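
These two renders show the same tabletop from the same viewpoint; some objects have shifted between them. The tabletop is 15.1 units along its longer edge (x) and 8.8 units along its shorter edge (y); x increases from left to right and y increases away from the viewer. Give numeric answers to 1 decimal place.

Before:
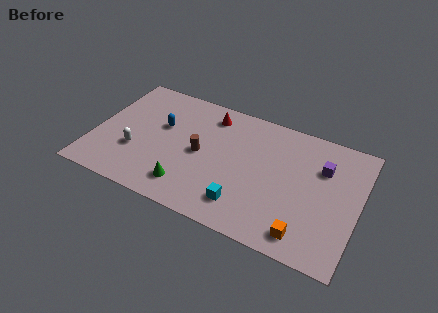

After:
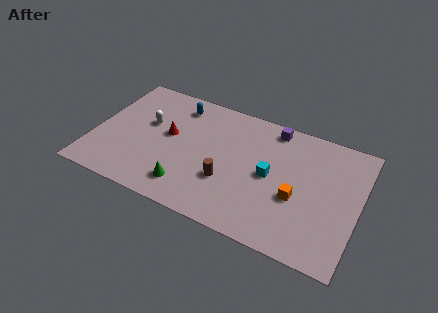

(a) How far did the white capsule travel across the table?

2.3

The white capsule moved from about (2.5, 3.0) to (2.9, 5.3), a distance of √(0.4² + 2.3²) ≈ 2.3.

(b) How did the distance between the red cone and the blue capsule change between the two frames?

-0.8

Before: roughly 3.2 units apart; after: 2.4. That's 0.8 units closer together.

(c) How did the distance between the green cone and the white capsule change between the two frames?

+1.1

The distance was about 3.5 in the first image and 4.6 in the second, so they moved 1.1 units further apart.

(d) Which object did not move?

the green cone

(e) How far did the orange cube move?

2.3

The orange cube was near (12.4, 1.3) before and (11.7, 3.5) after, so it travelled √(0.7² + 2.2²) ≈ 2.3 units.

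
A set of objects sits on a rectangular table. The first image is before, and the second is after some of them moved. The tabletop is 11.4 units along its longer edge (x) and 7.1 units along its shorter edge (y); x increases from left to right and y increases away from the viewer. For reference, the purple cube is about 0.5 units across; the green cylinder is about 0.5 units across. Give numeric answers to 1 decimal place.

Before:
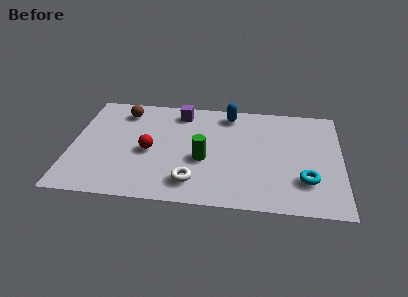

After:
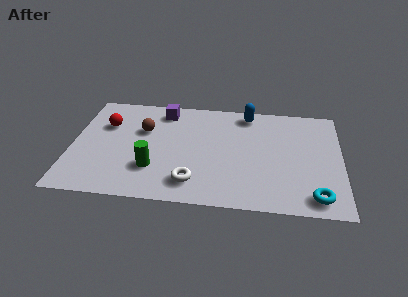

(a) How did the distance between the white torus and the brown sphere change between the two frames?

-1.5

The distance was about 5.4 in the first image and 3.9 in the second, so they moved 1.5 units closer together.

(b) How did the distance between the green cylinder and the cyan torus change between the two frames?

+2.5

Before: roughly 4.4 units apart; after: 6.9. That's 2.5 units further apart.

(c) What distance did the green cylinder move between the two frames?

2.2

From (5.6, 2.9) to (3.5, 2.1), the green cylinder covered √(2.1² + 0.8²) ≈ 2.2 units.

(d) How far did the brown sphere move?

1.5

The brown sphere was near (2.1, 5.8) before and (3.0, 4.6) after, so it travelled √(0.9² + 1.2²) ≈ 1.5 units.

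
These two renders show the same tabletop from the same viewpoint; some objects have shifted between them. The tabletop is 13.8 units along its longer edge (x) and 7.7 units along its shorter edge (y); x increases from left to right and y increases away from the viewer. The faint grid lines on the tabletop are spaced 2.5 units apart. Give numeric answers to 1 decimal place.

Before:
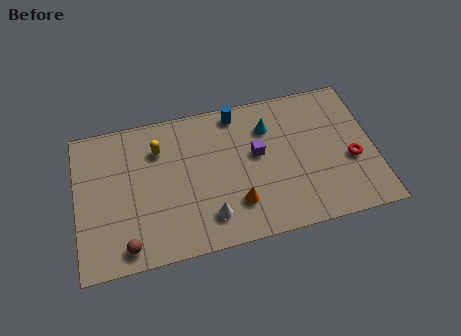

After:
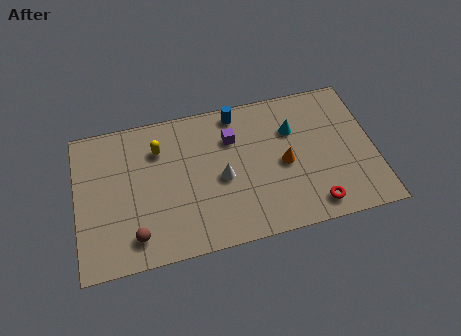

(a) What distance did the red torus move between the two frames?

2.8

From (12.7, 3.1) to (10.8, 1.1), the red torus covered √(1.9² + 2.0²) ≈ 2.8 units.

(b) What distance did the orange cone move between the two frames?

2.8

From (7.3, 2.0) to (9.6, 3.6), the orange cone covered √(2.3² + 1.6²) ≈ 2.8 units.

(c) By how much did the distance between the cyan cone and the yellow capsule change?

+1.1

The distance was about 5.1 in the first image and 6.2 in the second, so they moved 1.1 units further apart.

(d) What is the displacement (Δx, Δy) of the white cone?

(0.7, 1.9)

From the two frames, the white cone sits at roughly (6.0, 1.6) before and (6.7, 3.5) after.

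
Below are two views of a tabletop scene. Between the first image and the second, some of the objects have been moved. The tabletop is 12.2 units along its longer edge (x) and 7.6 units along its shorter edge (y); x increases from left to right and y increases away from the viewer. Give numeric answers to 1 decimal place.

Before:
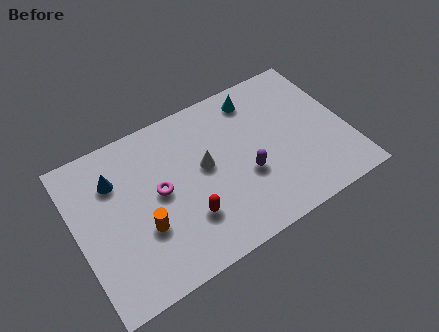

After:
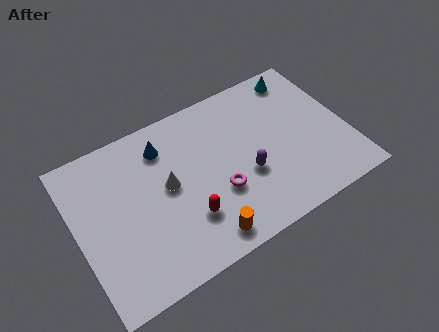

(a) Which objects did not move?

the red capsule and the purple capsule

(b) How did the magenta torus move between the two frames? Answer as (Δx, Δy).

(2.5, -1.3)

From the two frames, the magenta torus sits at roughly (3.7, 4.0) before and (6.2, 2.7) after.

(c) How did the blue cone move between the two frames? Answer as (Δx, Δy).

(2.3, 0.5)

From the two frames, the blue cone sits at roughly (1.9, 5.5) before and (4.2, 6.0) after.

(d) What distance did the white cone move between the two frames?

1.7

The white cone moved from about (5.8, 4.2) to (4.1, 4.1), a distance of √(1.7² + 0.1²) ≈ 1.7.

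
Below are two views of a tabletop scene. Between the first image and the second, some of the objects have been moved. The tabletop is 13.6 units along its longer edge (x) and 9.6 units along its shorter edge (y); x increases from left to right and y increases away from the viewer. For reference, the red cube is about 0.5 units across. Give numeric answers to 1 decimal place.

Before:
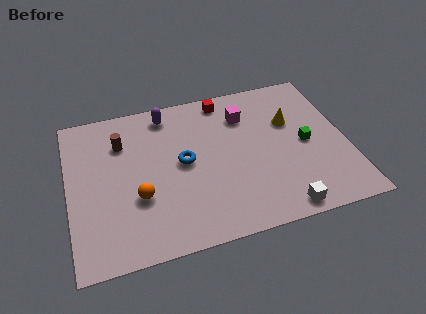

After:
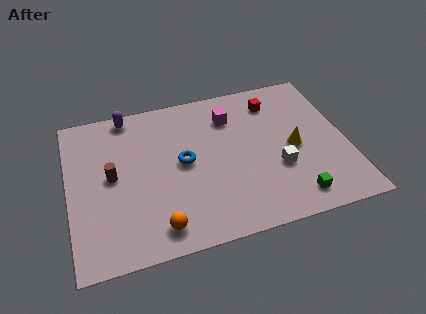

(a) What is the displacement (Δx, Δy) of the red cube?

(2.4, -0.8)

The red cube was at about (7.9, 8.5) and moved to about (10.3, 7.7).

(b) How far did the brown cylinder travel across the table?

2.1

The brown cylinder moved from about (2.7, 7.0) to (2.1, 5.0), a distance of √(0.6² + 2.0²) ≈ 2.1.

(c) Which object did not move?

the blue torus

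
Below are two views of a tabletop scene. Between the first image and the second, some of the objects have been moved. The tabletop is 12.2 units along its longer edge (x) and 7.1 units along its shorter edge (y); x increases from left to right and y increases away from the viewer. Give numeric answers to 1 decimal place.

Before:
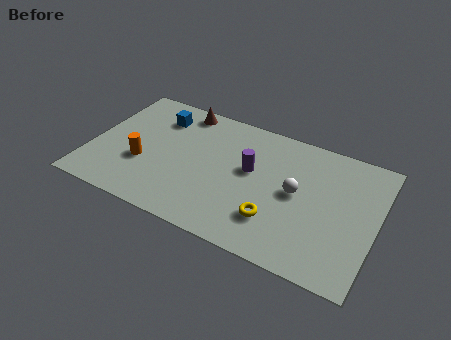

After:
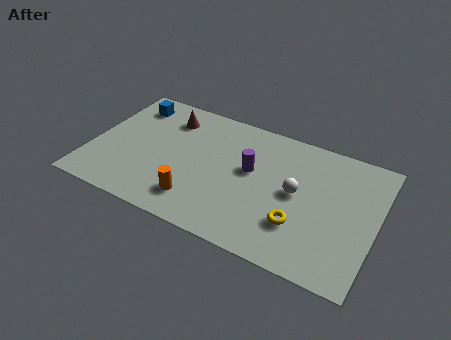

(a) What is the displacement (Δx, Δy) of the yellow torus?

(1.0, 0.2)

The yellow torus started near (8.1, 1.9) and ended near (9.1, 2.1).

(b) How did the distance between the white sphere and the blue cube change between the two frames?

+1.3

They were about 6.5 units apart before and 7.8 after — 1.3 units further apart.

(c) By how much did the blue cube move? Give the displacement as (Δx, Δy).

(-1.3, 0.3)

From the two frames, the blue cube sits at roughly (2.6, 5.5) before and (1.3, 5.8) after.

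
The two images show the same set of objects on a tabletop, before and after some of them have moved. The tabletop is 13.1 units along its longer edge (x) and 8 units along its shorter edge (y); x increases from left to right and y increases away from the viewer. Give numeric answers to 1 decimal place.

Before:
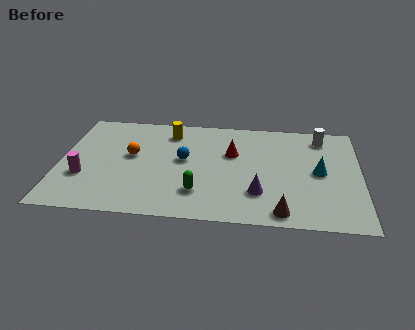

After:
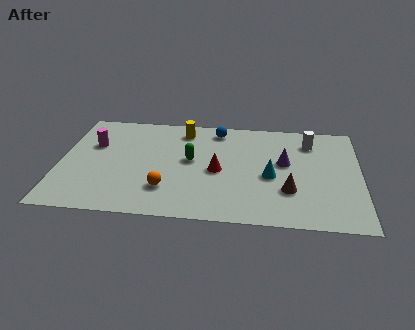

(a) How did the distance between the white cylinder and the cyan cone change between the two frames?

+0.6

The distance was about 2.7 in the first image and 3.3 in the second, so they moved 0.6 units further apart.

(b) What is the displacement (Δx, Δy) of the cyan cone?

(-2.1, -0.5)

The cyan cone started near (11.3, 4.0) and ended near (9.2, 3.5).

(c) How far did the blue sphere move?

2.9

The blue sphere moved from about (5.4, 4.4) to (6.8, 6.9), a distance of √(1.4² + 2.5²) ≈ 2.9.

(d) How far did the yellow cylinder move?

0.6

The yellow cylinder moved from about (4.7, 6.5) to (5.3, 6.7), a distance of √(0.6² + 0.2²) ≈ 0.6.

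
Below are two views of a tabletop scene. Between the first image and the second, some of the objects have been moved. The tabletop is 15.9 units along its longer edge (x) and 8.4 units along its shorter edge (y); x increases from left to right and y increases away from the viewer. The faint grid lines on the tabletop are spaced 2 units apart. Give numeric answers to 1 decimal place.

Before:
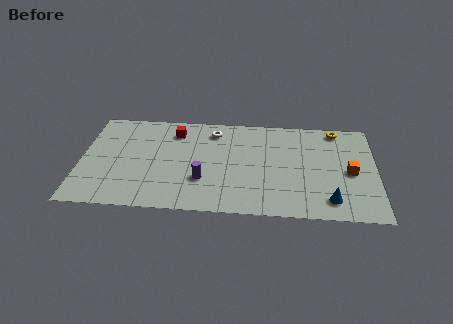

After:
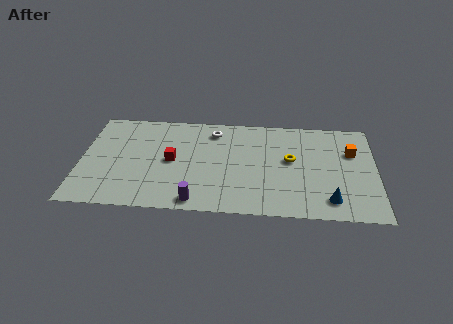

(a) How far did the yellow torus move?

3.8

From (13.8, 7.5) to (11.3, 4.7), the yellow torus covered √(2.5² + 2.8²) ≈ 3.8 units.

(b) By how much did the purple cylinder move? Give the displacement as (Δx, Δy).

(-0.3, -1.8)

From the two frames, the purple cylinder sits at roughly (6.6, 2.7) before and (6.3, 0.9) after.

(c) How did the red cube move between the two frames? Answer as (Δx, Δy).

(-0.1, -2.5)

The red cube started near (5.0, 6.7) and ended near (4.9, 4.2).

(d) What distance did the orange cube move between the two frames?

1.7

The orange cube moved from about (14.5, 3.9) to (14.6, 5.6), a distance of √(0.1² + 1.7²) ≈ 1.7.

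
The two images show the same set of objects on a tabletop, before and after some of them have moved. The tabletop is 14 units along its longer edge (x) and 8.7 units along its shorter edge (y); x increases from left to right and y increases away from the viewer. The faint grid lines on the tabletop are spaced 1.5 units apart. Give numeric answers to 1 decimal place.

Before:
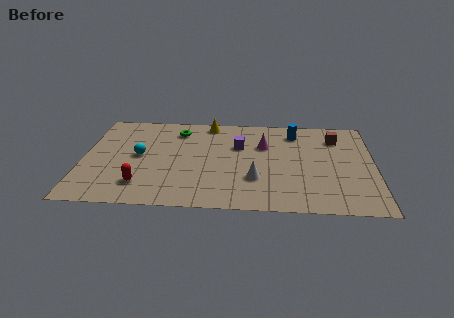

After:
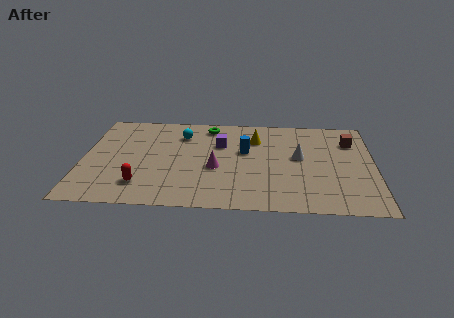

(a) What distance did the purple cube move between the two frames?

0.9

The purple cube moved from about (7.5, 5.7) to (6.6, 5.8), a distance of √(0.9² + 0.1²) ≈ 0.9.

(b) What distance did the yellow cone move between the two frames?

2.7

The yellow cone moved from about (6.0, 7.8) to (8.3, 6.4), a distance of √(2.3² + 1.4²) ≈ 2.7.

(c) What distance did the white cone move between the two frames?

3.0

The white cone moved from about (8.3, 2.7) to (10.4, 4.8), a distance of √(2.1² + 2.1²) ≈ 3.0.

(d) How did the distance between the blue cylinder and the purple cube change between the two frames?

-1.7

They were about 3.0 units apart before and 1.3 after — 1.7 units closer together.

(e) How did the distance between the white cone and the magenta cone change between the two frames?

+1.1

Before: roughly 3.1 units apart; after: 4.2. That's 1.1 units further apart.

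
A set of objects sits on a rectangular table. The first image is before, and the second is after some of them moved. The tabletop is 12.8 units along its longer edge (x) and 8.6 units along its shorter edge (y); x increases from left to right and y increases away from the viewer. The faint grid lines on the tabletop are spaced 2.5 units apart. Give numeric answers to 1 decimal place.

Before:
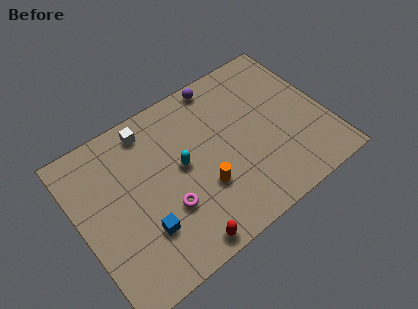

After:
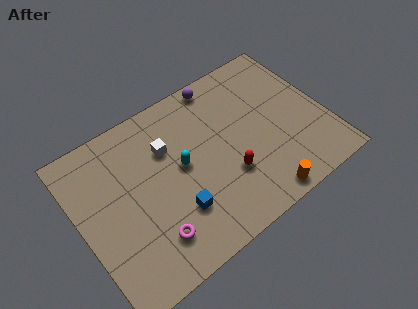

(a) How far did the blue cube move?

1.7

The blue cube moved from about (2.9, 2.5) to (4.6, 2.5), a distance of √(1.7² + 0.0²) ≈ 1.7.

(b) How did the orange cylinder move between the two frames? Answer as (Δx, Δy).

(2.6, -2.1)

From the two frames, the orange cylinder sits at roughly (6.1, 2.9) before and (8.7, 0.8) after.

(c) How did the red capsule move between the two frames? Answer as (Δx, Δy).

(2.9, 2.0)

The red capsule was at about (4.5, 0.8) and moved to about (7.4, 2.8).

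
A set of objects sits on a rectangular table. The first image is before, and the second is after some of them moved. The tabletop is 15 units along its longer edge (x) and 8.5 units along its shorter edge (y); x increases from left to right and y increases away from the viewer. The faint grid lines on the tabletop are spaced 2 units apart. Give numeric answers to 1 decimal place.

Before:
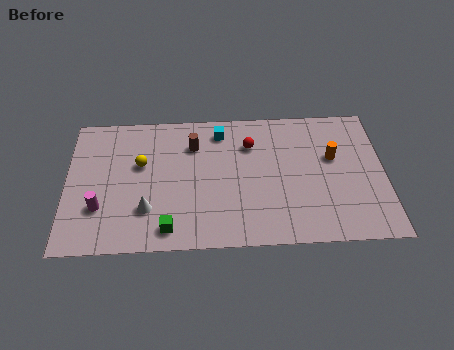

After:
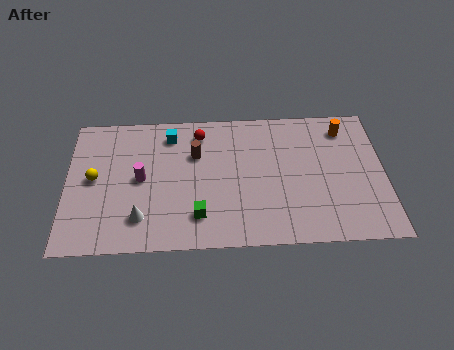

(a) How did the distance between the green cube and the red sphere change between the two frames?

-1.2

They were about 6.3 units apart before and 5.1 after — 1.2 units closer together.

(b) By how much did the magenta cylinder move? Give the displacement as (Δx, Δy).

(1.9, 1.7)

The magenta cylinder was at about (1.6, 2.6) and moved to about (3.5, 4.3).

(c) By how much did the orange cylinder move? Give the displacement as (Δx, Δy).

(0.6, 1.8)

The orange cylinder was at about (12.6, 5.2) and moved to about (13.2, 7.0).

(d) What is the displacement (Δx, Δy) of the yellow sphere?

(-2.2, -0.8)

The yellow sphere started near (3.5, 5.2) and ended near (1.3, 4.4).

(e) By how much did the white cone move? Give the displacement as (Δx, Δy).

(-0.3, -0.5)

From the two frames, the white cone sits at roughly (3.8, 2.4) before and (3.5, 1.9) after.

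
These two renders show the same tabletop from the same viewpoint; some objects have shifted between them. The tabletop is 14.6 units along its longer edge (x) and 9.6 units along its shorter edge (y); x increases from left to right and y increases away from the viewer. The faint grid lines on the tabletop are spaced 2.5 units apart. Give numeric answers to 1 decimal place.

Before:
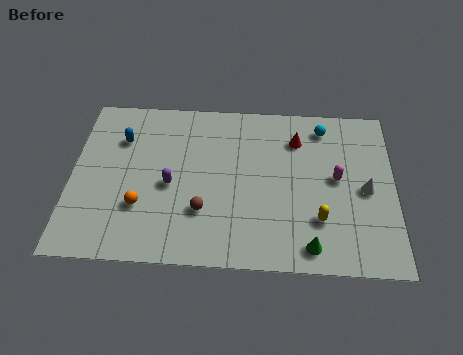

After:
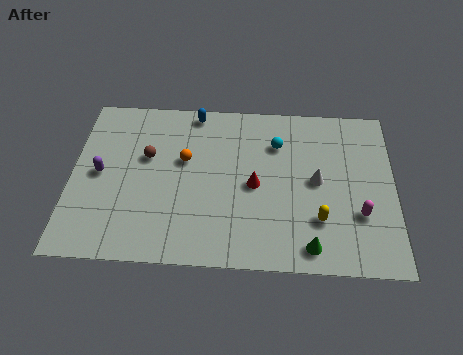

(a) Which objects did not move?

the yellow capsule and the green cone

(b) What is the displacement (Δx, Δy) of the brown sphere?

(-2.6, 3.0)

The brown sphere started near (6.0, 2.9) and ended near (3.4, 5.9).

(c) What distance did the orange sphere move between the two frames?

3.4

From (3.2, 3.0) to (5.1, 5.8), the orange sphere covered √(1.9² + 2.8²) ≈ 3.4 units.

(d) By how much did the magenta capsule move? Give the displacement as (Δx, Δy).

(1.0, -2.0)

The magenta capsule was at about (12.0, 5.1) and moved to about (13.0, 3.1).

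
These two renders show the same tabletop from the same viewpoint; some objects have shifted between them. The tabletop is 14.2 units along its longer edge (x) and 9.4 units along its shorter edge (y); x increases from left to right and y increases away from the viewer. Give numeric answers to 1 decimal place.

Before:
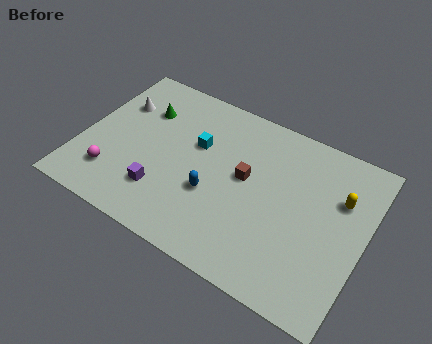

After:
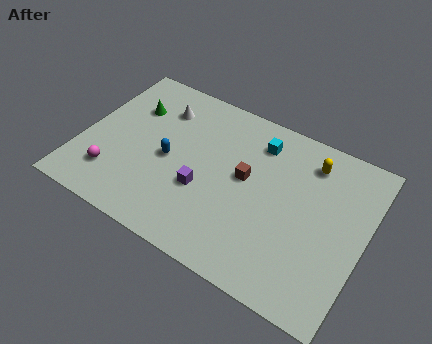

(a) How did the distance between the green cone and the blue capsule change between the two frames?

-2.0

They were about 5.2 units apart before and 3.2 after — 2.0 units closer together.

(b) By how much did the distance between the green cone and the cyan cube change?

+3.5

Before: roughly 3.0 units apart; after: 6.5. That's 3.5 units further apart.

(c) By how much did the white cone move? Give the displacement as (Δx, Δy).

(2.1, 0.7)

The white cone was at about (1.4, 6.5) and moved to about (3.5, 7.2).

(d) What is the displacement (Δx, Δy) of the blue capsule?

(-2.4, 0.9)

The blue capsule was at about (6.8, 3.5) and moved to about (4.4, 4.4).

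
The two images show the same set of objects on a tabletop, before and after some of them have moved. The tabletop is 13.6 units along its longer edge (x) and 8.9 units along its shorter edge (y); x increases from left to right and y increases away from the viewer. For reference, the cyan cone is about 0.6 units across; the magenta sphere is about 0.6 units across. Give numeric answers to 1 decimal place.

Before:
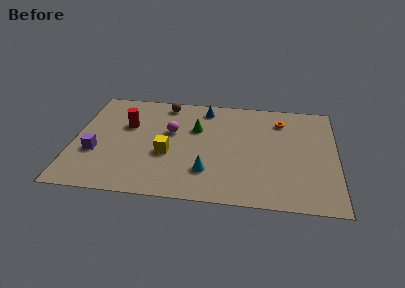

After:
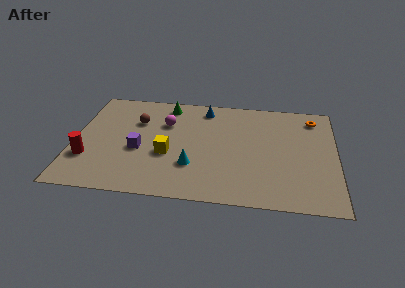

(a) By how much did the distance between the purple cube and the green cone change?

-1.5

They were about 5.7 units apart before and 4.2 after — 1.5 units closer together.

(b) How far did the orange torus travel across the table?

1.7

From (10.7, 7.0) to (12.4, 7.4), the orange torus covered √(1.7² + 0.4²) ≈ 1.7 units.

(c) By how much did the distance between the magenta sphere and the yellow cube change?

+0.7

The distance was about 1.9 in the first image and 2.6 in the second, so they moved 0.7 units further apart.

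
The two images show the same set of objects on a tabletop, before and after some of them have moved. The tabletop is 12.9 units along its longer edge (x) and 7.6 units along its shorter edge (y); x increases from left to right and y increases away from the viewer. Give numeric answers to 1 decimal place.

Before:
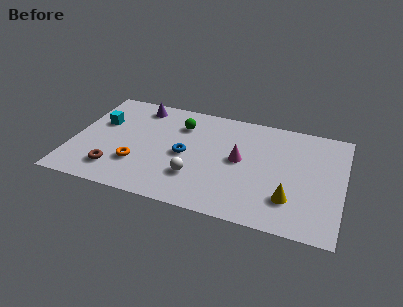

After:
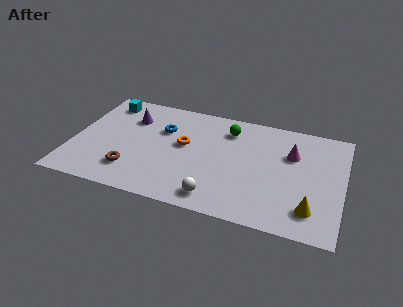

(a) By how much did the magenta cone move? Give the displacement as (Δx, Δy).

(2.4, 1.1)

The magenta cone started near (8.0, 4.0) and ended near (10.4, 5.1).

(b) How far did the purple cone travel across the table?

1.0

The purple cone moved from about (2.9, 6.5) to (2.6, 5.5), a distance of √(0.3² + 1.0²) ≈ 1.0.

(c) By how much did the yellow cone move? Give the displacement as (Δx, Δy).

(1.0, -0.4)

The yellow cone started near (10.5, 2.0) and ended near (11.5, 1.6).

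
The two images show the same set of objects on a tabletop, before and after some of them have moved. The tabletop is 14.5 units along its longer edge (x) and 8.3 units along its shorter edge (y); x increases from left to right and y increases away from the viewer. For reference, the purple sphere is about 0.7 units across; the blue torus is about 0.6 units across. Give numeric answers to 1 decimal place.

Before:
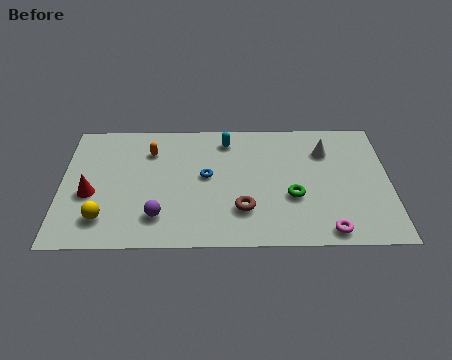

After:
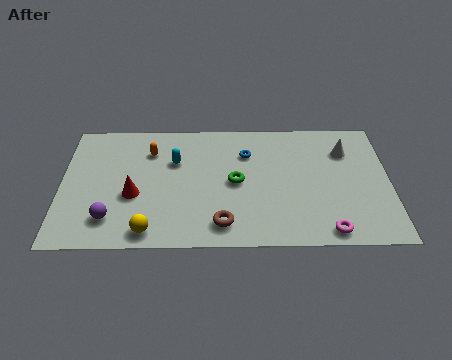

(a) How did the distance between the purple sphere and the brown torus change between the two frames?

+1.2

Before: roughly 3.7 units apart; after: 4.9. That's 1.2 units further apart.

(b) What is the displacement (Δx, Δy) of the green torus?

(-2.5, 1.0)

From the two frames, the green torus sits at roughly (10.2, 3.1) before and (7.7, 4.1) after.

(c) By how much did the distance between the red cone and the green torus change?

-4.3

The distance was about 8.9 in the first image and 4.6 in the second, so they moved 4.3 units closer together.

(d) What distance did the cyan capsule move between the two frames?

2.7

The cyan capsule moved from about (7.3, 6.9) to (5.0, 5.5), a distance of √(2.3² + 1.4²) ≈ 2.7.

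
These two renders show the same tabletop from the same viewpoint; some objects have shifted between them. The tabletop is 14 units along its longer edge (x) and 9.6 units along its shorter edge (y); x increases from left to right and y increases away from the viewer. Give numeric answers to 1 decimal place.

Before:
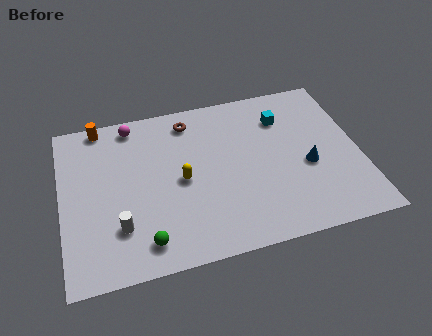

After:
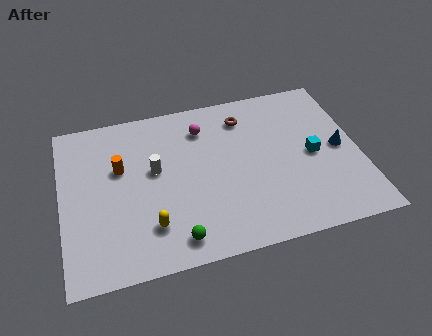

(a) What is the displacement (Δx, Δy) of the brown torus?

(2.6, -0.4)

The brown torus was at about (6.2, 8.1) and moved to about (8.8, 7.7).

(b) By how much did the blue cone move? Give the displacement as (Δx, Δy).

(1.6, 0.7)

From the two frames, the blue cone sits at roughly (11.5, 4.0) before and (13.1, 4.7) after.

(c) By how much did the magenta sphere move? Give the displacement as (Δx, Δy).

(3.3, -1.0)

The magenta sphere was at about (3.5, 8.5) and moved to about (6.8, 7.5).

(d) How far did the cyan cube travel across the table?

2.9

The cyan cube was near (10.6, 7.2) before and (11.8, 4.6) after, so it travelled √(1.2² + 2.6²) ≈ 2.9 units.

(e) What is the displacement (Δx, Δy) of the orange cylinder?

(0.8, -2.8)

The orange cylinder started near (2.0, 8.8) and ended near (2.8, 6.0).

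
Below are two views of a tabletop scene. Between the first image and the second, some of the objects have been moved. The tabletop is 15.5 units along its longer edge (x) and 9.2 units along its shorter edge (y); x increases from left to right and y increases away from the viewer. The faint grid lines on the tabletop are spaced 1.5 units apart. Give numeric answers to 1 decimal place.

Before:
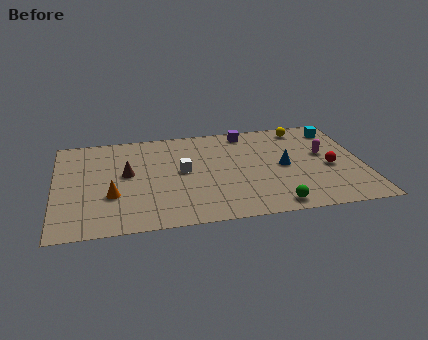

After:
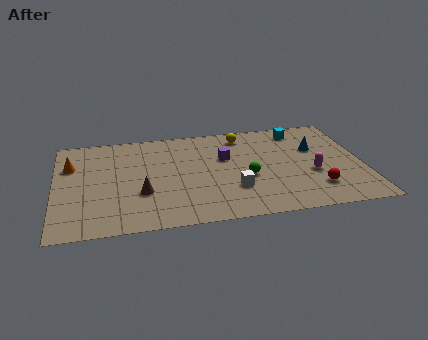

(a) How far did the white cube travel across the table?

3.3

The white cube moved from about (6.4, 4.9) to (8.9, 2.8), a distance of √(2.5² + 2.1²) ≈ 3.3.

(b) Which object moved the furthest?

the orange cone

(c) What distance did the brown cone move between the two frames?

2.0

The brown cone moved from about (3.6, 5.1) to (4.3, 3.2), a distance of √(0.7² + 1.9²) ≈ 2.0.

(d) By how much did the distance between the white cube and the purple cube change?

-1.7

Before: roughly 4.7 units apart; after: 3.0. That's 1.7 units closer together.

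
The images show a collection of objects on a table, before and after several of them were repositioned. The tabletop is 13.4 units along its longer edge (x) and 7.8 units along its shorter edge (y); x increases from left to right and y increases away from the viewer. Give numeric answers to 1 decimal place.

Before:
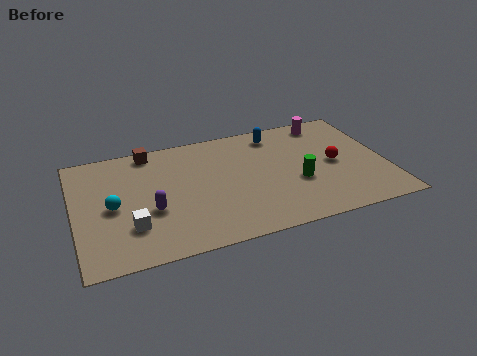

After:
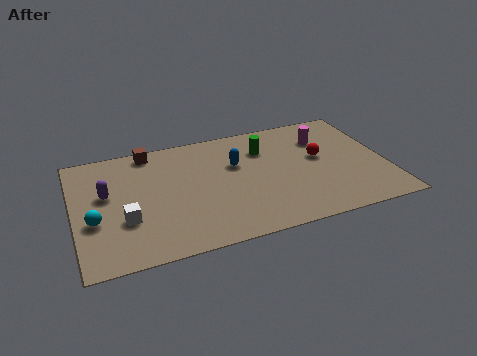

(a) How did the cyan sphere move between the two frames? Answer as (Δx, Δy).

(-0.8, -0.7)

From the two frames, the cyan sphere sits at roughly (1.6, 3.7) before and (0.8, 3.0) after.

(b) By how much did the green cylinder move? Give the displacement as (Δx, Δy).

(-1.2, 2.7)

From the two frames, the green cylinder sits at roughly (9.5, 3.0) before and (8.3, 5.7) after.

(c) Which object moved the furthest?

the green cylinder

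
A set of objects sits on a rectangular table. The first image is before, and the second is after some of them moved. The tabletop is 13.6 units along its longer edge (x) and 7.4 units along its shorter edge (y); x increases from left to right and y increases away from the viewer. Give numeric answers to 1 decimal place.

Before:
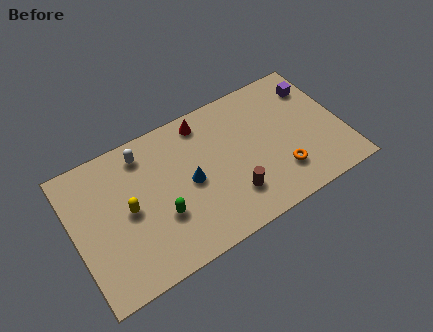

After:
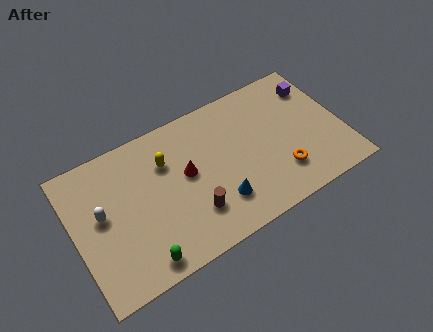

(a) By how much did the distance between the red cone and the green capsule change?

-0.4

The distance was about 4.7 in the first image and 4.3 in the second, so they moved 0.4 units closer together.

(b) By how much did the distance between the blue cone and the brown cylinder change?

-1.2

Before: roughly 2.5 units apart; after: 1.3. That's 1.2 units closer together.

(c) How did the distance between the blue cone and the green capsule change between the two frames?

+2.3

Before: roughly 1.9 units apart; after: 4.2. That's 2.3 units further apart.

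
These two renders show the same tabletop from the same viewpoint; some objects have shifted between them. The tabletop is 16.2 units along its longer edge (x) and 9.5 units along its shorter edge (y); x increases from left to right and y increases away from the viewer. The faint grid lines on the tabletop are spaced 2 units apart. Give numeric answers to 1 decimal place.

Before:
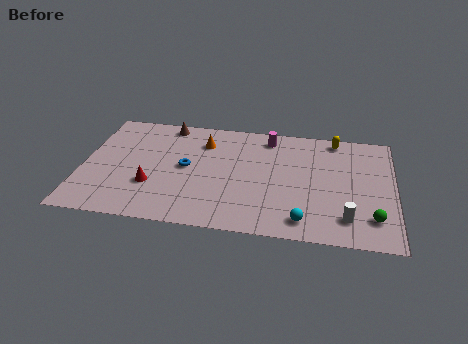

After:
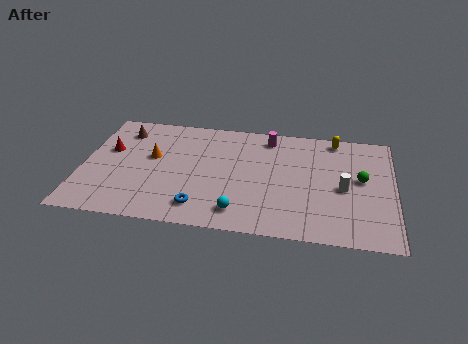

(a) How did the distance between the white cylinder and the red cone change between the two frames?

+2.2

They were about 10.2 units apart before and 12.4 after — 2.2 units further apart.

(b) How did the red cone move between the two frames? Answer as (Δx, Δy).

(-2.4, 2.7)

From the two frames, the red cone sits at roughly (3.7, 3.1) before and (1.3, 5.8) after.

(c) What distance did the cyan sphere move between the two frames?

3.3

From (11.6, 1.4) to (8.3, 1.6), the cyan sphere covered √(3.3² + 0.2²) ≈ 3.3 units.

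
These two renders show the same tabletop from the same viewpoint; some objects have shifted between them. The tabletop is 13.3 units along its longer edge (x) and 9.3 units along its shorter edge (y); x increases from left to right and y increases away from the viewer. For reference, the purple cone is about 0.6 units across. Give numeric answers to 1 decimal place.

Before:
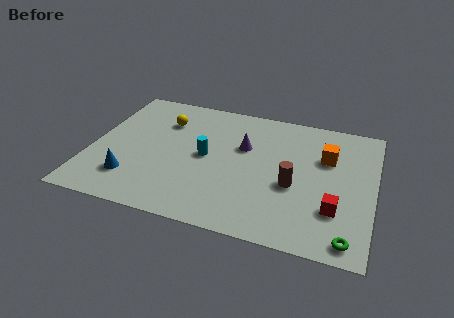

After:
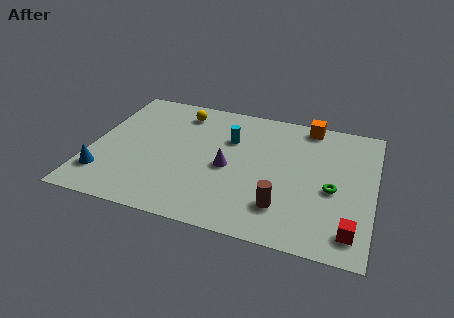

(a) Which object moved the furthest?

the green torus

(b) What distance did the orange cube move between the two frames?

2.4

The orange cube moved from about (11.0, 6.2) to (10.0, 8.4), a distance of √(1.0² + 2.2²) ≈ 2.4.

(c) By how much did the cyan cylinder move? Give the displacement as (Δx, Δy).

(1.0, 1.6)

The cyan cylinder started near (5.4, 4.7) and ended near (6.4, 6.3).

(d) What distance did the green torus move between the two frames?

3.1

The green torus moved from about (12.3, 1.0) to (11.4, 4.0), a distance of √(0.9² + 3.0²) ≈ 3.1.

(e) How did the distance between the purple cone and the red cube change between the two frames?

+1.0

They were about 5.5 units apart before and 6.5 after — 1.0 units further apart.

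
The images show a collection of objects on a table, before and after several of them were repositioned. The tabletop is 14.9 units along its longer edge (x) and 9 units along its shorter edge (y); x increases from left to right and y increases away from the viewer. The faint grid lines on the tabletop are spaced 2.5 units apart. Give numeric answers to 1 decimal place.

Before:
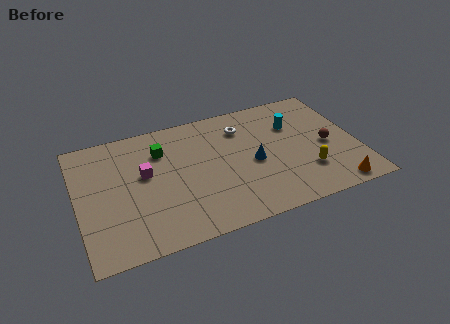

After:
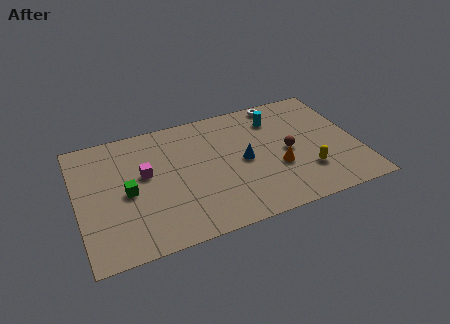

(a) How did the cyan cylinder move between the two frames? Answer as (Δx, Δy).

(-0.9, 0.8)

The cyan cylinder started near (11.7, 6.2) and ended near (10.8, 7.0).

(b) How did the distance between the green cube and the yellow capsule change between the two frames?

+1.1

They were about 8.5 units apart before and 9.6 after — 1.1 units further apart.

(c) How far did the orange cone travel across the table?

3.7

The orange cone was near (13.3, 0.9) before and (10.5, 3.3) after, so it travelled √(2.8² + 2.4²) ≈ 3.7 units.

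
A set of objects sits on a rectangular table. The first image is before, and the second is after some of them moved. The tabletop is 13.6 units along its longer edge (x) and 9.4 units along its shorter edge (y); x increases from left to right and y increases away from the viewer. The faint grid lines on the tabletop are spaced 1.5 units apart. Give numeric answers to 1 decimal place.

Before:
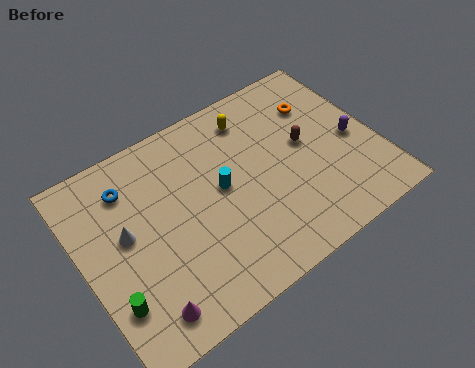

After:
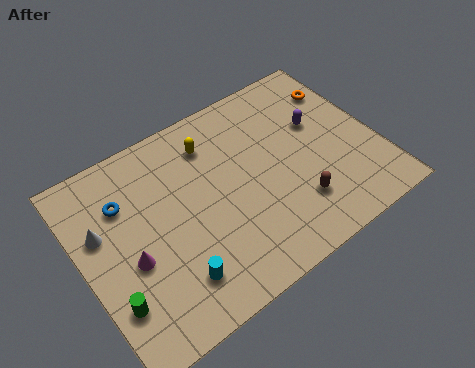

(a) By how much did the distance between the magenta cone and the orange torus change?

+0.3

They were about 10.8 units apart before and 11.1 after — 0.3 units further apart.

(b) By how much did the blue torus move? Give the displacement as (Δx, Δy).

(-0.3, -0.6)

The blue torus was at about (2.5, 7.3) and moved to about (2.2, 6.7).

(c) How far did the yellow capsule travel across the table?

2.0

The yellow capsule moved from about (8.4, 7.7) to (6.4, 7.4), a distance of √(2.0² + 0.3²) ≈ 2.0.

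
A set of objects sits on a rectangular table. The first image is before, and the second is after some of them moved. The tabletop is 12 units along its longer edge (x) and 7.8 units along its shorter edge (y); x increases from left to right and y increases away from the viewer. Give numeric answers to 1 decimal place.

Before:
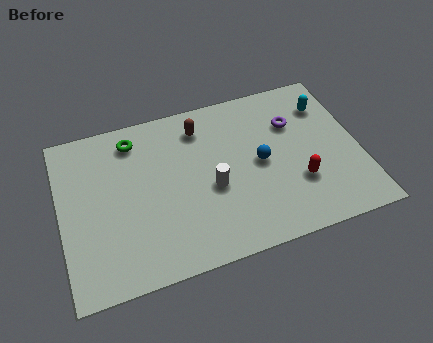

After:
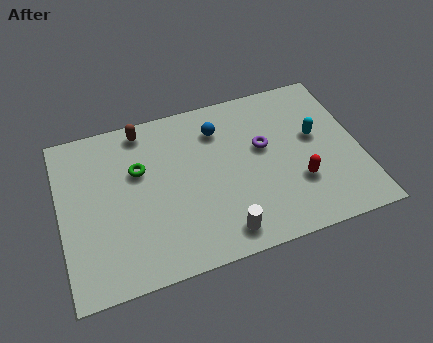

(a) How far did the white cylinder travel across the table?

2.2

The white cylinder was near (6.0, 3.3) before and (6.2, 1.1) after, so it travelled √(0.2² + 2.2²) ≈ 2.2 units.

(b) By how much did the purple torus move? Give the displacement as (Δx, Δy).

(-1.3, -0.8)

The purple torus was at about (9.5, 5.4) and moved to about (8.2, 4.6).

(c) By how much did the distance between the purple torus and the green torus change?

-1.5

The distance was about 6.5 in the first image and 5.0 in the second, so they moved 1.5 units closer together.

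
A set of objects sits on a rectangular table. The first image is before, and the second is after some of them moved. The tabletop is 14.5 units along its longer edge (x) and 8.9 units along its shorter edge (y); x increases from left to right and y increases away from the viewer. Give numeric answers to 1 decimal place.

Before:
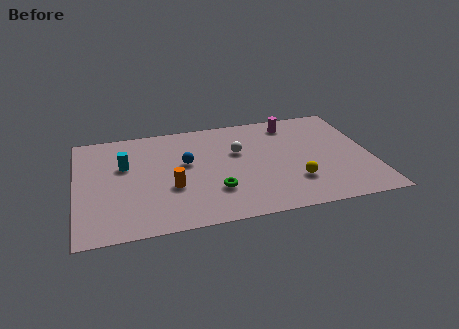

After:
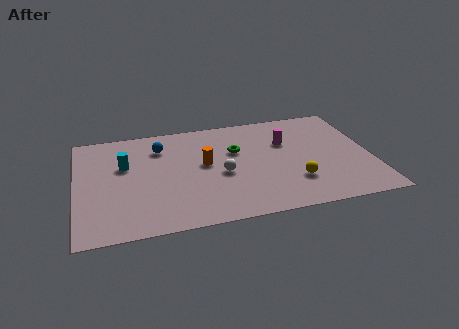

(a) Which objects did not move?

the cyan cylinder and the yellow sphere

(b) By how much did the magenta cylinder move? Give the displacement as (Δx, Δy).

(-0.4, -1.6)

From the two frames, the magenta cylinder sits at roughly (10.8, 7.5) before and (10.4, 5.9) after.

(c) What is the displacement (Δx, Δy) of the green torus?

(1.2, 3.1)

From the two frames, the green torus sits at roughly (6.7, 2.6) before and (7.9, 5.7) after.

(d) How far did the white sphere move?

1.9

The white sphere moved from about (8.0, 5.6) to (7.1, 3.9), a distance of √(0.9² + 1.7²) ≈ 1.9.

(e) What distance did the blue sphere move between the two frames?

2.0

From (5.4, 5.2) to (4.2, 6.8), the blue sphere covered √(1.2² + 1.6²) ≈ 2.0 units.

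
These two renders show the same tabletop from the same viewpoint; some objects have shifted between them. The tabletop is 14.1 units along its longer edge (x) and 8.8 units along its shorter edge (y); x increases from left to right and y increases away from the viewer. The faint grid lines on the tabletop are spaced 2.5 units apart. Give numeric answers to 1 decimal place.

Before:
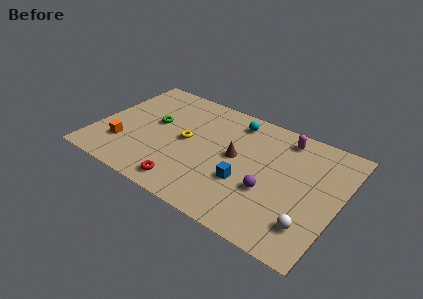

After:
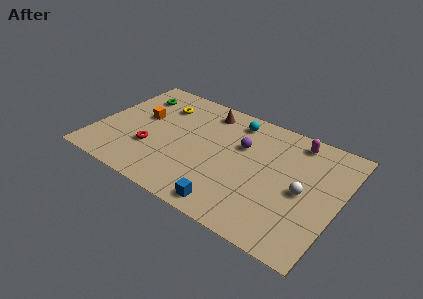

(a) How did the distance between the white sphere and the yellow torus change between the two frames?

+1.1

Before: roughly 8.0 units apart; after: 9.1. That's 1.1 units further apart.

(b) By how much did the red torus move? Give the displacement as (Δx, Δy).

(-2.4, 1.7)

The red torus was at about (5.8, 1.2) and moved to about (3.4, 2.9).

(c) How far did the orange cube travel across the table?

2.8

The orange cube moved from about (1.8, 2.4) to (2.4, 5.1), a distance of √(0.6² + 2.7²) ≈ 2.8.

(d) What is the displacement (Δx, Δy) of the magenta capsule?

(0.7, 0.1)

The magenta capsule started near (10.5, 7.5) and ended near (11.2, 7.6).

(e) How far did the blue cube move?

2.2

From (8.9, 3.1) to (8.4, 1.0), the blue cube covered √(0.5² + 2.1²) ≈ 2.2 units.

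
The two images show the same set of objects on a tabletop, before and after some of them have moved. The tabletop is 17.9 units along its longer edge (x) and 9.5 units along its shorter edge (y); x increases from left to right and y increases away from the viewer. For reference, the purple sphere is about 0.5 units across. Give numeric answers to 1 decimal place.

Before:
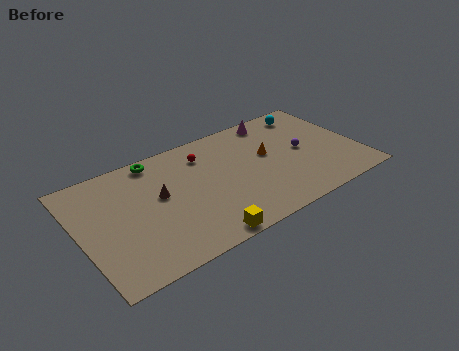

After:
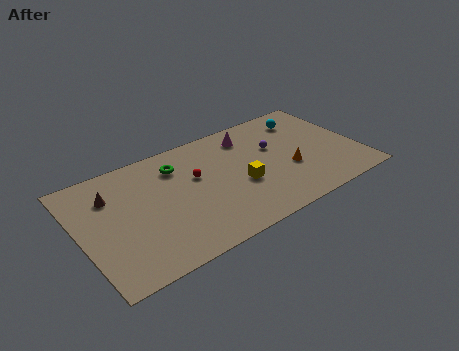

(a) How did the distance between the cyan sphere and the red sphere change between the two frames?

+0.6

The distance was about 7.2 in the first image and 7.8 in the second, so they moved 0.6 units further apart.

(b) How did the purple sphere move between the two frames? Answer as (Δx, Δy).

(-1.7, 1.1)

The purple sphere was at about (14.4, 4.8) and moved to about (12.7, 5.9).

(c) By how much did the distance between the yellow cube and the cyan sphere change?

-4.9

Before: roughly 11.2 units apart; after: 6.3. That's 4.9 units closer together.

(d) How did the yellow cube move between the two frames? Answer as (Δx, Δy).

(3.1, 3.0)

The yellow cube started near (7.0, 0.8) and ended near (10.1, 3.8).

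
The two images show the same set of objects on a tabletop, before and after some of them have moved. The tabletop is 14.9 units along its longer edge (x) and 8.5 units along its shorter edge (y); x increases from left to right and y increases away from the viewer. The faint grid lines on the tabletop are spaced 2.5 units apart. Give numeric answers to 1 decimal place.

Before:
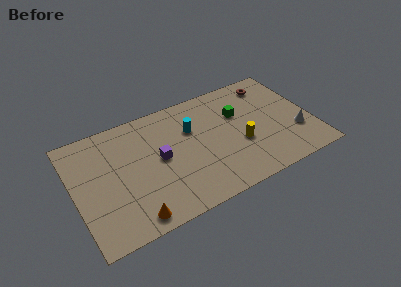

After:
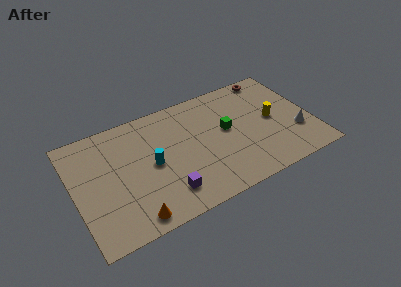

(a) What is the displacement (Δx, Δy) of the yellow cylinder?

(2.2, 1.0)

From the two frames, the yellow cylinder sits at roughly (10.3, 3.3) before and (12.5, 4.3) after.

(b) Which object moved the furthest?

the cyan cylinder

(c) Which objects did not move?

the orange cone and the white cone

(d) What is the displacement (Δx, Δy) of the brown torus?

(0.1, 0.6)

From the two frames, the brown torus sits at roughly (12.8, 7.1) before and (12.9, 7.7) after.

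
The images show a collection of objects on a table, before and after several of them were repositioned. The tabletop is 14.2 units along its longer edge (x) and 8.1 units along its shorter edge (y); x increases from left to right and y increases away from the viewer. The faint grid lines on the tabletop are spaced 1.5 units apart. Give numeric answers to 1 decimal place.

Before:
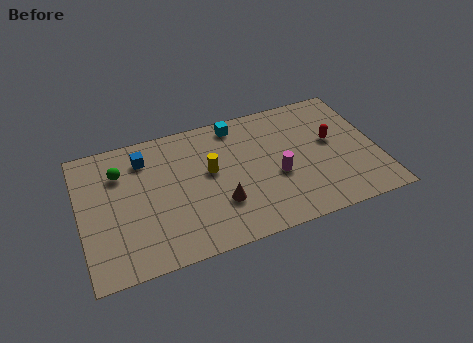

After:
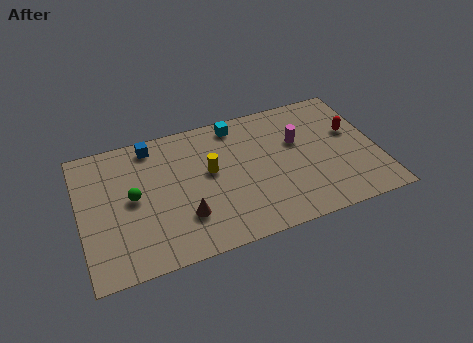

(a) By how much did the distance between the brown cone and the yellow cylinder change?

+0.6

The distance was about 2.1 in the first image and 2.7 in the second, so they moved 0.6 units further apart.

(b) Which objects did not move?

the cyan cube and the yellow cylinder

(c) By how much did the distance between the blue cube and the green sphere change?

+1.8

Before: roughly 1.3 units apart; after: 3.1. That's 1.8 units further apart.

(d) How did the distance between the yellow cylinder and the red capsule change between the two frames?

+1.0

Before: roughly 5.9 units apart; after: 6.9. That's 1.0 units further apart.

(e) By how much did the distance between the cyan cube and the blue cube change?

-0.5

The distance was about 4.6 in the first image and 4.1 in the second, so they moved 0.5 units closer together.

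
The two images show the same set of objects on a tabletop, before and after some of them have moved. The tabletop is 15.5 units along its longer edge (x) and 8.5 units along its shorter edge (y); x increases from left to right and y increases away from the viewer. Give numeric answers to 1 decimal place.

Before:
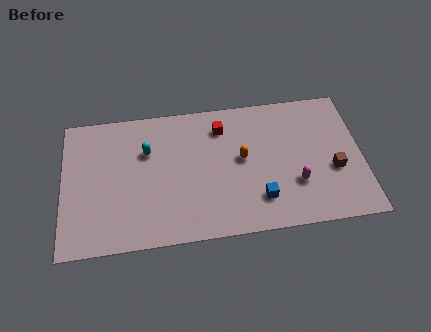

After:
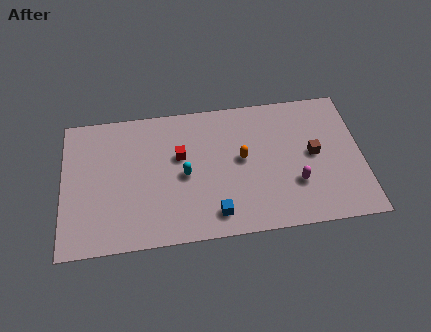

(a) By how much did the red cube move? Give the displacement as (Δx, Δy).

(-2.2, -1.5)

From the two frames, the red cube sits at roughly (8.3, 6.7) before and (6.1, 5.2) after.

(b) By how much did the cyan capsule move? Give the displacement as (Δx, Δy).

(1.9, -1.7)

The cyan capsule started near (4.4, 5.7) and ended near (6.3, 4.0).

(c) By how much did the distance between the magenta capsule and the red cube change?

+1.0

They were about 5.4 units apart before and 6.4 after — 1.0 units further apart.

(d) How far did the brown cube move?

1.5

From (14.0, 3.3) to (13.0, 4.4), the brown cube covered √(1.0² + 1.1²) ≈ 1.5 units.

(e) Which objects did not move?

the magenta capsule and the orange capsule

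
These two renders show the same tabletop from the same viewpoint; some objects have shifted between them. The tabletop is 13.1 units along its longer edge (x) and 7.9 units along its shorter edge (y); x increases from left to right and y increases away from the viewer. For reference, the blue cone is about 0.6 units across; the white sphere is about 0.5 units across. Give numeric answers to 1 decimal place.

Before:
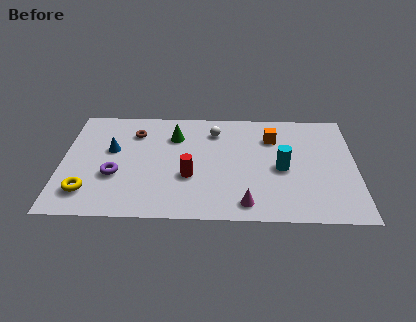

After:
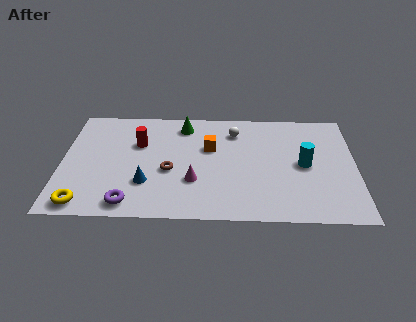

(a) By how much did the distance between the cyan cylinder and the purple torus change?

+0.8

The distance was about 7.4 in the first image and 8.2 in the second, so they moved 0.8 units further apart.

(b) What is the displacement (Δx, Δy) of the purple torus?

(0.7, -1.9)

The purple torus started near (2.4, 2.9) and ended near (3.1, 1.0).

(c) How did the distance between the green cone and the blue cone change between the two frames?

+1.5

Before: roughly 3.0 units apart; after: 4.5. That's 1.5 units further apart.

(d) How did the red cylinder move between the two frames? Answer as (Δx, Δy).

(-2.3, 2.3)

The red cylinder started near (5.7, 2.9) and ended near (3.4, 5.2).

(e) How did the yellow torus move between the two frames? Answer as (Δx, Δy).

(-0.1, -0.8)

The yellow torus was at about (1.2, 1.7) and moved to about (1.1, 0.9).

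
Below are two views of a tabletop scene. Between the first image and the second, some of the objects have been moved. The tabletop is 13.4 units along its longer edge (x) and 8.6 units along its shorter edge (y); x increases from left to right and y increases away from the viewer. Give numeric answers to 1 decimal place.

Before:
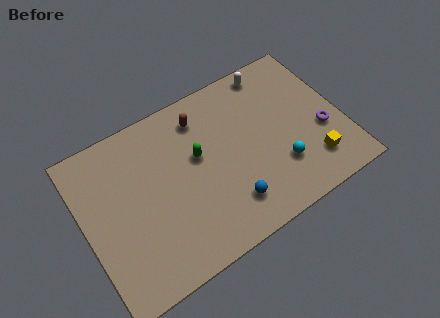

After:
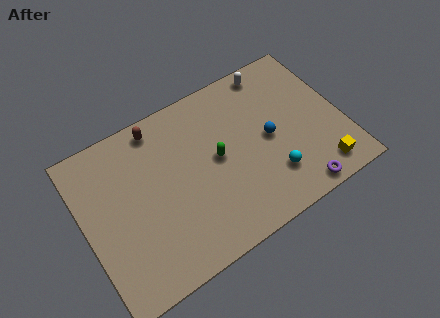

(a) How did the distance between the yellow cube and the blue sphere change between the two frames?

-0.8

Before: roughly 4.4 units apart; after: 3.6. That's 0.8 units closer together.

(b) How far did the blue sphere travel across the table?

3.4

The blue sphere moved from about (7.1, 1.9) to (9.6, 4.2), a distance of √(2.5² + 2.3²) ≈ 3.4.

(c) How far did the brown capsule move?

2.3

The brown capsule was near (6.5, 7.0) before and (4.3, 7.6) after, so it travelled √(2.2² + 0.6²) ≈ 2.3 units.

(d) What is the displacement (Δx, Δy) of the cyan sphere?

(-0.5, -0.3)

The cyan sphere started near (9.9, 2.5) and ended near (9.4, 2.2).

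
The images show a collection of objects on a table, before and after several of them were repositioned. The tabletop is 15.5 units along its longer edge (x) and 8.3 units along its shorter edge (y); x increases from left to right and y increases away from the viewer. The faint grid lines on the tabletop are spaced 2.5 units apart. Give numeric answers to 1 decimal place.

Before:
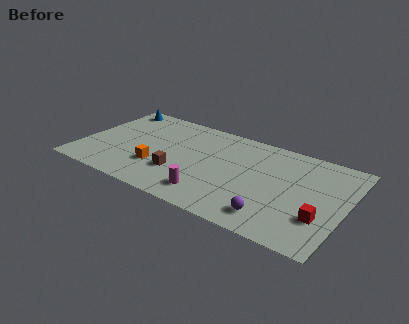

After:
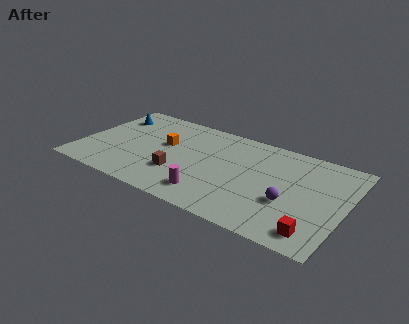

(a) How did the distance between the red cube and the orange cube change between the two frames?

+0.4

Before: roughly 9.6 units apart; after: 10.0. That's 0.4 units further apart.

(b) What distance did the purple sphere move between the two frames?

1.7

From (11.7, 1.5) to (12.4, 3.1), the purple sphere covered √(0.7² + 1.6²) ≈ 1.7 units.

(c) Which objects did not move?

the brown cube and the magenta cylinder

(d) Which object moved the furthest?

the orange cube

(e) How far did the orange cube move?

2.3

The orange cube was near (4.7, 2.6) before and (4.8, 4.9) after, so it travelled √(0.1² + 2.3²) ≈ 2.3 units.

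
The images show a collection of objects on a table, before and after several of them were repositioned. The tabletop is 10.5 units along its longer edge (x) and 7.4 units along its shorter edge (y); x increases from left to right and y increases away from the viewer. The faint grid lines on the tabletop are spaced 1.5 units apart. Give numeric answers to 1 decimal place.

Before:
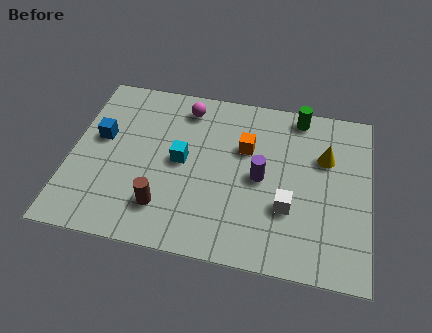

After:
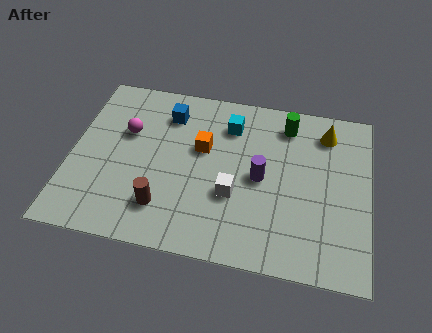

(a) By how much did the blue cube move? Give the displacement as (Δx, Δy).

(2.3, 1.5)

From the two frames, the blue cube sits at roughly (1.0, 4.3) before and (3.3, 5.8) after.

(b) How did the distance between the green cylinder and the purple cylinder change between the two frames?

-0.6

Before: roughly 3.2 units apart; after: 2.6. That's 0.6 units closer together.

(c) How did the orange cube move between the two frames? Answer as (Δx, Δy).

(-1.5, -0.3)

The orange cube started near (6.1, 4.8) and ended near (4.6, 4.5).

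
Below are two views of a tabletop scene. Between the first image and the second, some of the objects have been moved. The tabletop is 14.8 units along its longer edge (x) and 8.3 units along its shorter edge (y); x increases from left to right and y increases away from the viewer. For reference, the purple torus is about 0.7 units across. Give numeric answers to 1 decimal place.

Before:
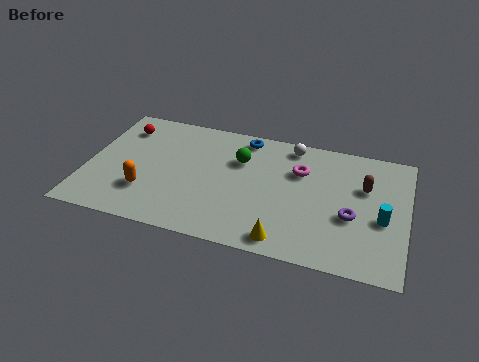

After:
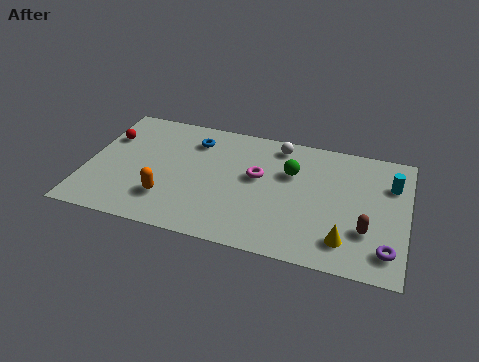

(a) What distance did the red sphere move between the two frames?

1.0

The red sphere was near (1.4, 6.5) before and (0.8, 5.7) after, so it travelled √(0.6² + 0.8²) ≈ 1.0 units.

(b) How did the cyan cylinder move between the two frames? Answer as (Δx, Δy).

(0.3, 2.4)

From the two frames, the cyan cylinder sits at roughly (13.7, 3.5) before and (14.0, 5.9) after.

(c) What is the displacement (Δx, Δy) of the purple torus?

(1.7, -1.7)

The purple torus was at about (12.3, 3.3) and moved to about (14.0, 1.6).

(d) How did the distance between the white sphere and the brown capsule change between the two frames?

+2.3

They were about 4.0 units apart before and 6.3 after — 2.3 units further apart.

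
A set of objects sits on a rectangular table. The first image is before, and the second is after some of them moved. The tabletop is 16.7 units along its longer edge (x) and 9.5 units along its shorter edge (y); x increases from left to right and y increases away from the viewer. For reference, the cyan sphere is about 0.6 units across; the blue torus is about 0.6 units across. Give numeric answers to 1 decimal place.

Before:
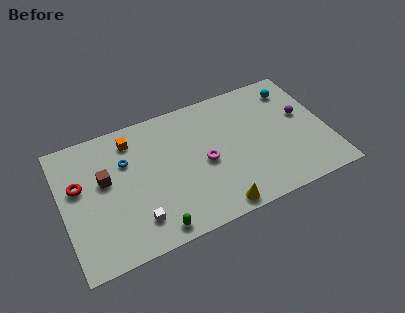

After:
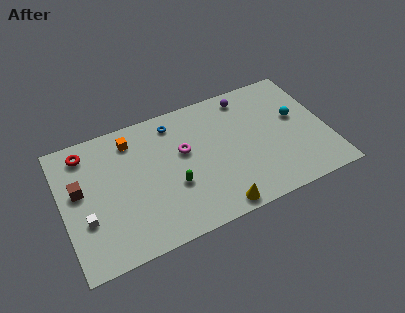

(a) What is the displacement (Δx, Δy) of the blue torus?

(3.2, 1.6)

The blue torus was at about (4.1, 6.4) and moved to about (7.3, 8.0).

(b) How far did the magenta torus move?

1.8

The magenta torus moved from about (8.9, 4.4) to (7.7, 5.7), a distance of √(1.2² + 1.3²) ≈ 1.8.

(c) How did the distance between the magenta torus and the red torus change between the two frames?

-1.5

They were about 7.9 units apart before and 6.4 after — 1.5 units closer together.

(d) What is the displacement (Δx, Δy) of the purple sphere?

(-3.3, 2.7)

The purple sphere was at about (15.3, 5.5) and moved to about (12.0, 8.2).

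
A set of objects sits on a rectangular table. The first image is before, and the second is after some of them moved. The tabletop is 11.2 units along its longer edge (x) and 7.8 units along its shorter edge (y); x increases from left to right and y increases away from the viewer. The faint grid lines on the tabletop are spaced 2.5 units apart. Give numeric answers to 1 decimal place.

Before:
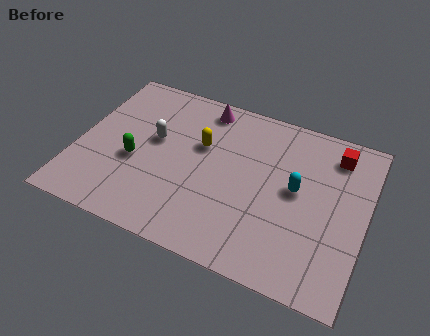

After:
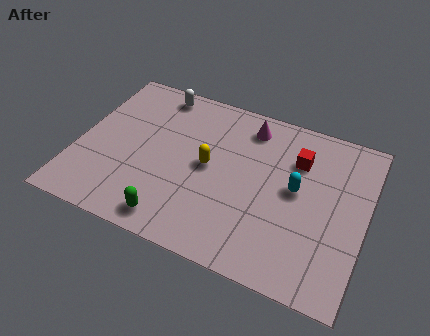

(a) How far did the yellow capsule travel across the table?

1.0

From (4.7, 4.9) to (5.1, 4.0), the yellow capsule covered √(0.4² + 0.9²) ≈ 1.0 units.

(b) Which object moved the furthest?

the green capsule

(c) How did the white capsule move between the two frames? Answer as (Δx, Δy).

(-0.2, 2.4)

The white capsule started near (2.9, 4.5) and ended near (2.7, 6.9).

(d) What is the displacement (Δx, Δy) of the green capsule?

(1.8, -2.2)

The green capsule started near (2.3, 3.2) and ended near (4.1, 1.0).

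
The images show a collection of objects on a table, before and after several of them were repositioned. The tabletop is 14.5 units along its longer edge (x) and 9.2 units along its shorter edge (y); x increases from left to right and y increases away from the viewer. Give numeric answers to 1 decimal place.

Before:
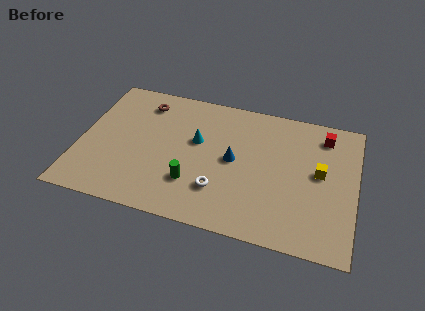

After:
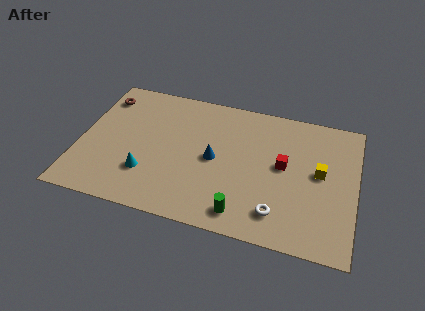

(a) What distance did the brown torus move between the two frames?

2.2

The brown torus moved from about (3.1, 7.5) to (0.9, 7.4), a distance of √(2.2² + 0.1²) ≈ 2.2.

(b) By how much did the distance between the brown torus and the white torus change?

+4.5

The distance was about 6.7 in the first image and 11.2 in the second, so they moved 4.5 units further apart.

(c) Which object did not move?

the yellow cube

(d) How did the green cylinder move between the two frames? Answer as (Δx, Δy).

(2.7, -1.3)

From the two frames, the green cylinder sits at roughly (6.1, 2.6) before and (8.8, 1.3) after.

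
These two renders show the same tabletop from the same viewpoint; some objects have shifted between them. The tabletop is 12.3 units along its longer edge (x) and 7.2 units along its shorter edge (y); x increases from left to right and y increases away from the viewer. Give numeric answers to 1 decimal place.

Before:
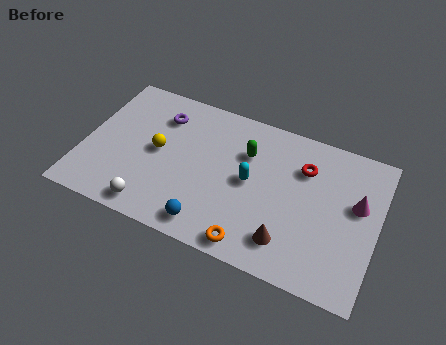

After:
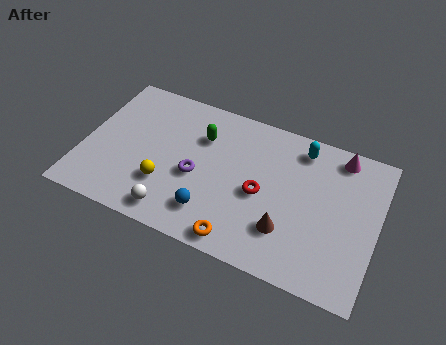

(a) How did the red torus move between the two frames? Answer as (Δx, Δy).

(-1.6, -1.9)

The red torus started near (9.1, 5.2) and ended near (7.5, 3.3).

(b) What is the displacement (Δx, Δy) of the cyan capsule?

(1.9, 2.4)

The cyan capsule started near (7.0, 3.7) and ended near (8.9, 6.1).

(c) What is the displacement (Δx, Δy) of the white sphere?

(0.9, 0.1)

The white sphere started near (3.2, 0.9) and ended near (4.1, 1.0).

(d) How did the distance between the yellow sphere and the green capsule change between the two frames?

-0.7

They were about 3.8 units apart before and 3.1 after — 0.7 units closer together.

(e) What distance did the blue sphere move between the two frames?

0.6

From (5.6, 1.0) to (5.6, 1.6), the blue sphere covered √(0.0² + 0.6²) ≈ 0.6 units.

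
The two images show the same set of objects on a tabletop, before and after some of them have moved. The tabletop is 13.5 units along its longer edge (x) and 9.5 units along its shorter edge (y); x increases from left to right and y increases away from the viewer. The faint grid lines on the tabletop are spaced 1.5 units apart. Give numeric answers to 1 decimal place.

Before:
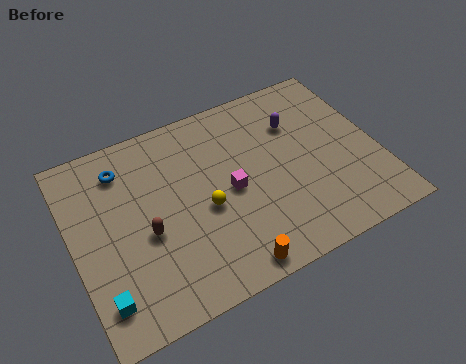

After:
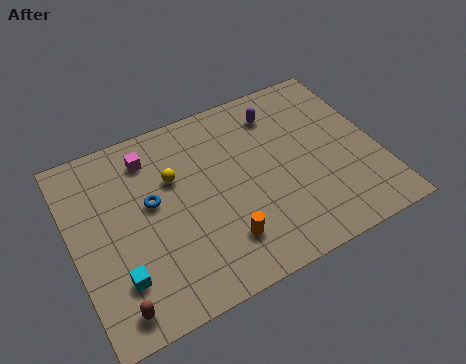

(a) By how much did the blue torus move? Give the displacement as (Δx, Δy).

(1.0, -2.2)

From the two frames, the blue torus sits at roughly (2.5, 7.6) before and (3.5, 5.4) after.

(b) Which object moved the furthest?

the magenta cube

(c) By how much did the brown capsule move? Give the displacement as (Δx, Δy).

(-1.7, -2.8)

The brown capsule was at about (3.1, 4.0) and moved to about (1.4, 1.2).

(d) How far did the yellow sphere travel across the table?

2.4

The yellow sphere moved from about (5.7, 4.1) to (4.6, 6.2), a distance of √(1.1² + 2.1²) ≈ 2.4.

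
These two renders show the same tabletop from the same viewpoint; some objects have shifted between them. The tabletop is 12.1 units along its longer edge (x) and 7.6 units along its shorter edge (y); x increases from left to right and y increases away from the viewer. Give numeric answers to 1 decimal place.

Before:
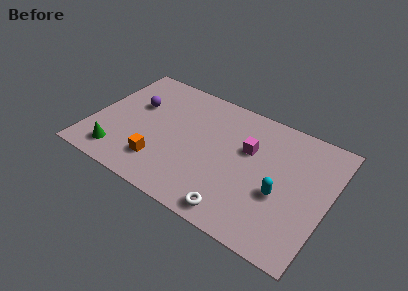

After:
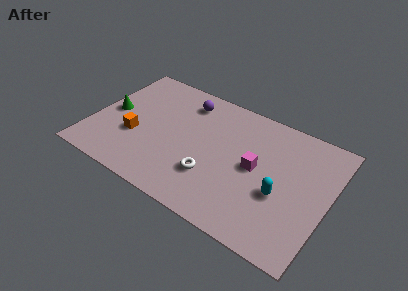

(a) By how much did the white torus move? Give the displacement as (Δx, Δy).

(-1.5, 1.4)

The white torus was at about (7.9, 0.9) and moved to about (6.4, 2.3).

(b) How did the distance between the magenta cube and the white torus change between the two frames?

-1.3

They were about 3.9 units apart before and 2.6 after — 1.3 units closer together.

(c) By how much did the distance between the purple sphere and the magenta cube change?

-1.3

They were about 5.9 units apart before and 4.6 after — 1.3 units closer together.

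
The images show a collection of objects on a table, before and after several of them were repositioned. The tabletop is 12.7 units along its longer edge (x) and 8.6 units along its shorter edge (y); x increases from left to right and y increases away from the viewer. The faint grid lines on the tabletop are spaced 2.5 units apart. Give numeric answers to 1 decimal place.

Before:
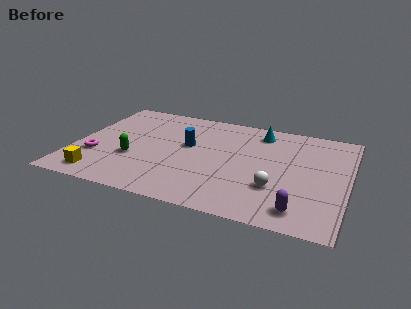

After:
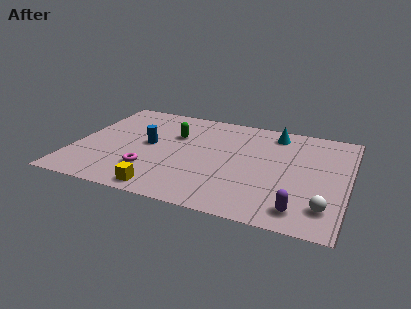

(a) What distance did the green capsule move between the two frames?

3.1

The green capsule moved from about (2.8, 3.1) to (4.5, 5.7), a distance of √(1.7² + 2.6²) ≈ 3.1.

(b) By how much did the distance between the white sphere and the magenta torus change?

-0.3

Before: roughly 8.4 units apart; after: 8.1. That's 0.3 units closer together.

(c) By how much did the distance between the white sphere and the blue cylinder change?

+3.9

They were about 4.9 units apart before and 8.8 after — 3.9 units further apart.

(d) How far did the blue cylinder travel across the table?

1.9

The blue cylinder moved from about (5.2, 5.0) to (3.4, 4.5), a distance of √(1.8² + 0.5²) ≈ 1.9.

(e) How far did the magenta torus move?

2.6

From (1.1, 2.8) to (3.7, 2.3), the magenta torus covered √(2.6² + 0.5²) ≈ 2.6 units.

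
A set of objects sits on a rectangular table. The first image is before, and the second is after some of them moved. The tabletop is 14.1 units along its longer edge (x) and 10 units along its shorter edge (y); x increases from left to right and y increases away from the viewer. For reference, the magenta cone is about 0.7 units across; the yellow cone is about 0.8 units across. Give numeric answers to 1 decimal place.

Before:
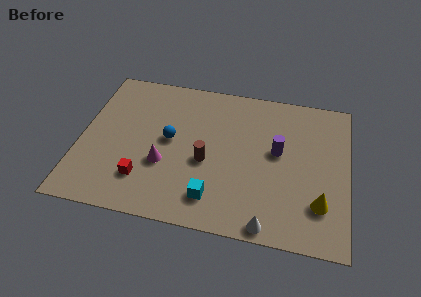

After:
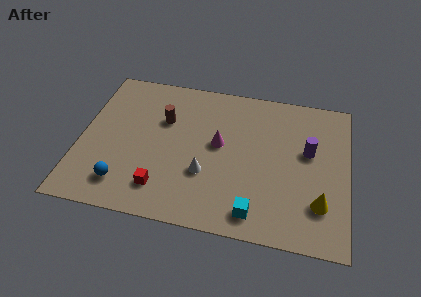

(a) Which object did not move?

the yellow cone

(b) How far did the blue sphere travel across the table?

4.0

From (4.7, 5.3) to (2.5, 1.9), the blue sphere covered √(2.2² + 3.4²) ≈ 4.0 units.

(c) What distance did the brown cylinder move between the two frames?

3.4

From (6.7, 4.2) to (4.3, 6.6), the brown cylinder covered √(2.4² + 2.4²) ≈ 3.4 units.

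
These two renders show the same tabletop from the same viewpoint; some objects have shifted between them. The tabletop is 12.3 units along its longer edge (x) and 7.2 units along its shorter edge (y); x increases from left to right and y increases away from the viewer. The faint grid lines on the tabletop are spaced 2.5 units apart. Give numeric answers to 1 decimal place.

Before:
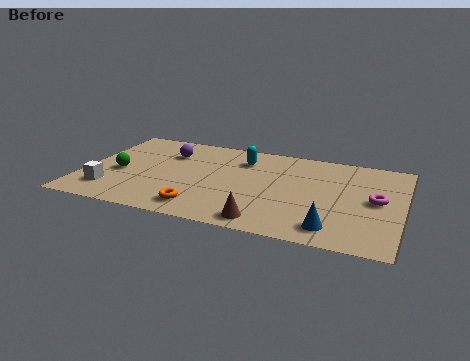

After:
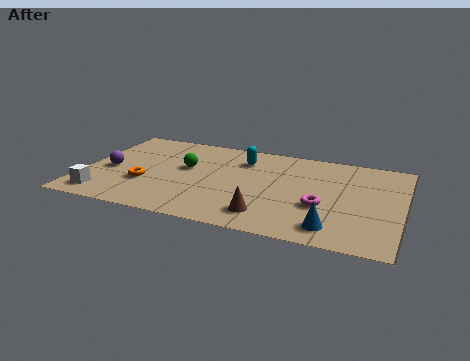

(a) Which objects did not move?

the cyan capsule and the blue cone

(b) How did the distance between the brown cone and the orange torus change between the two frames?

+2.4

The distance was about 2.5 in the first image and 4.9 in the second, so they moved 2.4 units further apart.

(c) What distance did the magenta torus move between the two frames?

2.2

The magenta torus moved from about (11.3, 3.7) to (9.3, 2.7), a distance of √(2.0² + 1.0²) ≈ 2.2.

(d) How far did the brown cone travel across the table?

0.5

The brown cone moved from about (7.3, 0.9) to (7.3, 1.4), a distance of √(0.0² + 0.5²) ≈ 0.5.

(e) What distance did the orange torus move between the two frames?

2.6

The orange torus moved from about (4.8, 1.2) to (2.5, 2.5), a distance of √(2.3² + 1.3²) ≈ 2.6.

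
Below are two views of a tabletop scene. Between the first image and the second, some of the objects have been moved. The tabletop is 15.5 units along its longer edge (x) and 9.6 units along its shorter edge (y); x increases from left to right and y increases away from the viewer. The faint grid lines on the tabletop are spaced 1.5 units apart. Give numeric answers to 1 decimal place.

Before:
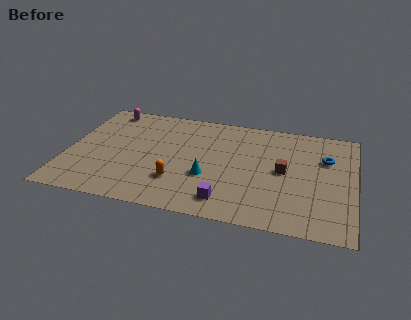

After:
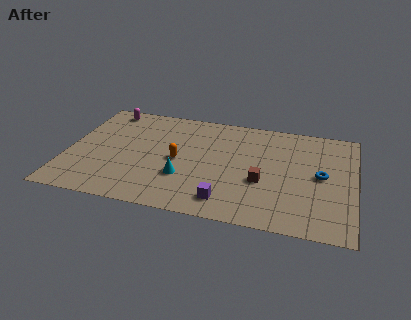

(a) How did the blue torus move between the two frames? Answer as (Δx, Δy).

(-0.2, -1.6)

From the two frames, the blue torus sits at roughly (13.9, 6.5) before and (13.7, 4.9) after.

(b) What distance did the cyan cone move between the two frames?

1.4

From (7.7, 3.5) to (6.4, 3.1), the cyan cone covered √(1.3² + 0.4²) ≈ 1.4 units.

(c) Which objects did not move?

the magenta capsule and the purple cube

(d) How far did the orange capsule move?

1.9

The orange capsule moved from about (6.1, 2.7) to (6.0, 4.6), a distance of √(0.1² + 1.9²) ≈ 1.9.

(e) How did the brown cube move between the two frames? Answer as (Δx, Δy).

(-1.1, -1.2)

From the two frames, the brown cube sits at roughly (11.7, 4.9) before and (10.6, 3.7) after.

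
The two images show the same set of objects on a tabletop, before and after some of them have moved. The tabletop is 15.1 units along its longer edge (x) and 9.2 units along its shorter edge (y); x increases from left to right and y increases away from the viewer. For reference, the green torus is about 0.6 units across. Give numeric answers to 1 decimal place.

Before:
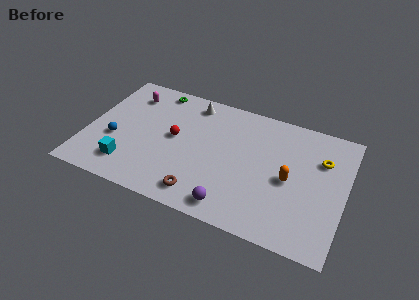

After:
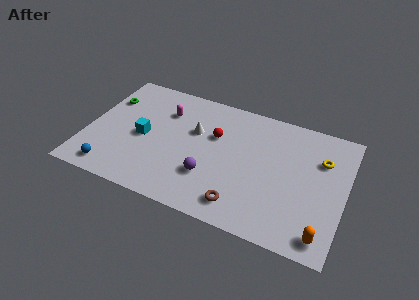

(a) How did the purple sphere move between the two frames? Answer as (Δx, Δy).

(-1.5, 1.6)

The purple sphere started near (8.9, 1.2) and ended near (7.4, 2.8).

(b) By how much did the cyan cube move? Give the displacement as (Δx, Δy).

(0.6, 2.4)

The cyan cube started near (2.7, 1.9) and ended near (3.3, 4.3).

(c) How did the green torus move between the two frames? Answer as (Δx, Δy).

(-2.7, -1.7)

The green torus was at about (3.6, 8.2) and moved to about (0.9, 6.5).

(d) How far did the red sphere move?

2.5

The red sphere moved from about (5.1, 4.9) to (7.4, 5.9), a distance of √(2.3² + 1.0²) ≈ 2.5.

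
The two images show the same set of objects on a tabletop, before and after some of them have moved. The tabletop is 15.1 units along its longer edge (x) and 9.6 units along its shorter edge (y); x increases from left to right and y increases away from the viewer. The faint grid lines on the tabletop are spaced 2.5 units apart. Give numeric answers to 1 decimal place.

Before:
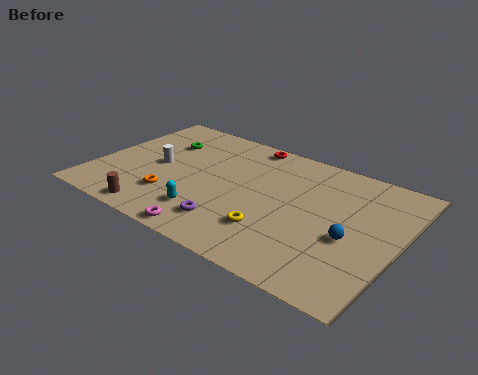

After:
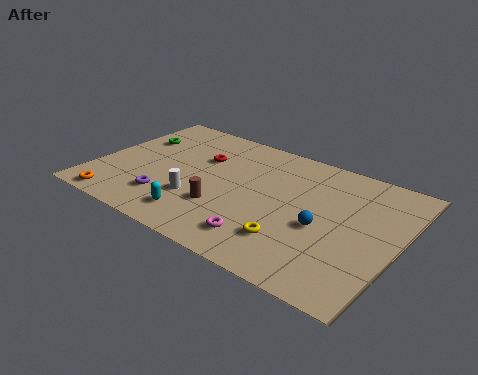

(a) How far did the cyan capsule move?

0.6

The cyan capsule moved from about (6.1, 2.2) to (5.7, 1.7), a distance of √(0.4² + 0.5²) ≈ 0.6.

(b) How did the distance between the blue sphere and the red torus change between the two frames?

-0.6

The distance was about 7.6 in the first image and 7.0 in the second, so they moved 0.6 units closer together.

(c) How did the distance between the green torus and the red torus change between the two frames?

-1.0

The distance was about 4.5 in the first image and 3.5 in the second, so they moved 1.0 units closer together.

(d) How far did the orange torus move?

3.0

The orange torus was near (4.2, 2.6) before and (1.7, 0.9) after, so it travelled √(2.5² + 1.7²) ≈ 3.0 units.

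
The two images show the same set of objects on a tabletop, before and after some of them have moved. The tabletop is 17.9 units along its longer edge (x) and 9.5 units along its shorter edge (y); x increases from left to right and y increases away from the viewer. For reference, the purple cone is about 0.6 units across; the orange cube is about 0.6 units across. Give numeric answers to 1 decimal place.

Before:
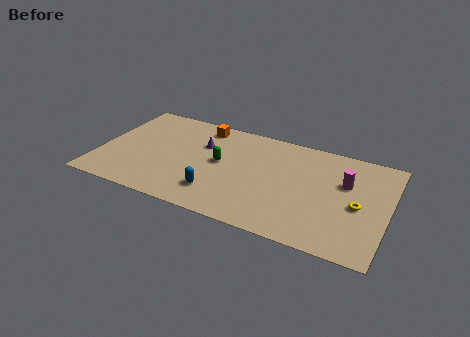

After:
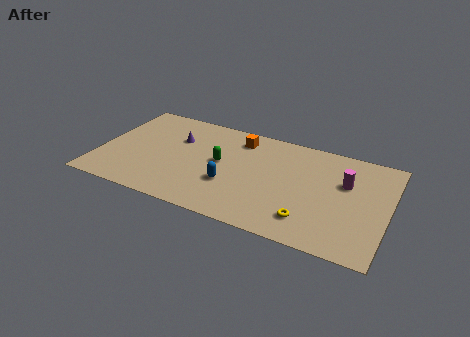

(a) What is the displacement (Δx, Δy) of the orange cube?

(2.4, -0.4)

From the two frames, the orange cube sits at roughly (6.0, 8.2) before and (8.4, 7.8) after.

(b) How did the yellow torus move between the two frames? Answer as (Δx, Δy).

(-2.8, -2.3)

From the two frames, the yellow torus sits at roughly (16.1, 4.3) before and (13.3, 2.0) after.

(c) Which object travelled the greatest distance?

the yellow torus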